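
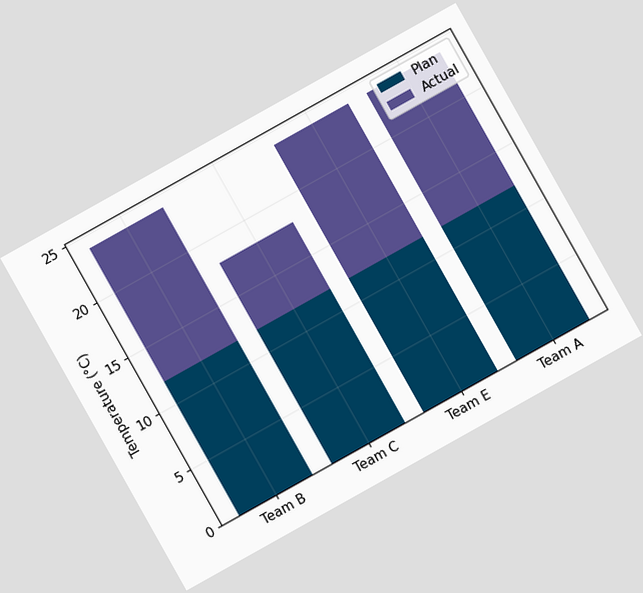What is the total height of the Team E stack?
24°C

The chart is tilted about 29° counter-clockwise. The Team E stack's top reaches 24°C on the y-axis.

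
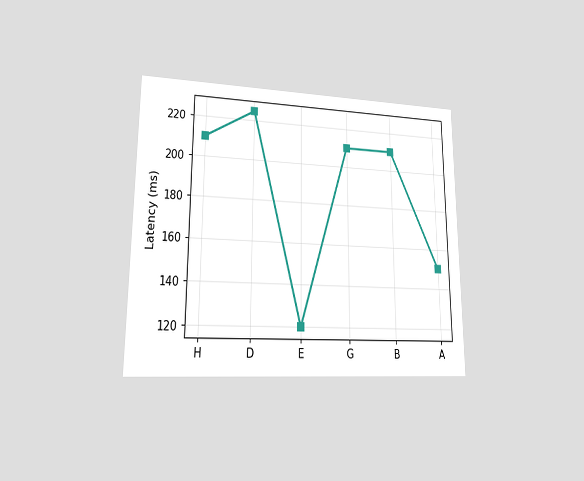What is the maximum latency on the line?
The chart is viewed at a slight angle. The highest point is at D, and reading across to the y-axis gives 225ms.

225ms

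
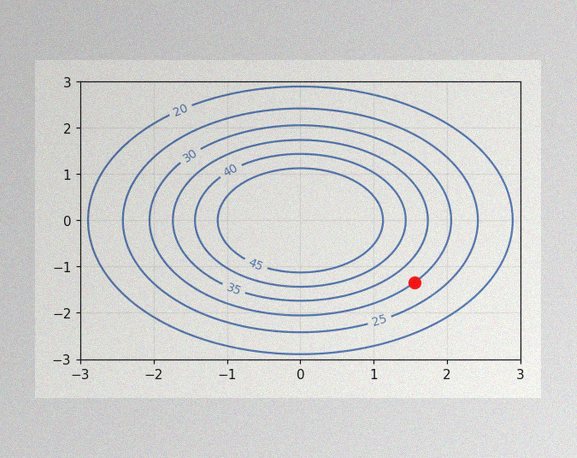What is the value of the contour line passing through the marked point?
30

The image has some photo noise and uneven lighting. The marked point sits on the contour labelled 30.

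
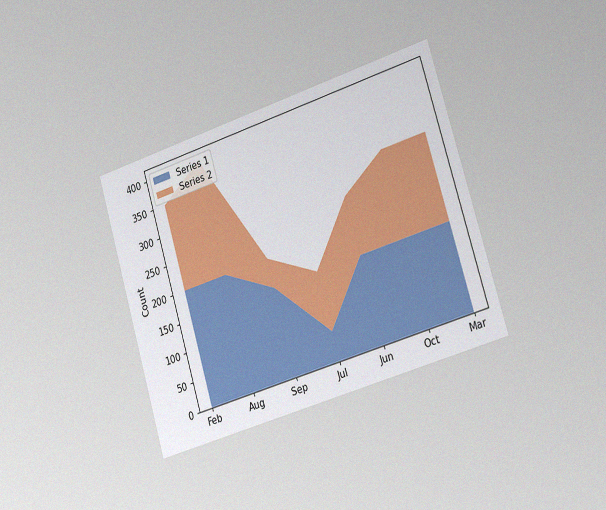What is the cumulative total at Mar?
300

The chart is tilted about 17° counter-clockwise and viewed slightly from the right, with some photo noise. The stacked total at Mar reaches 300.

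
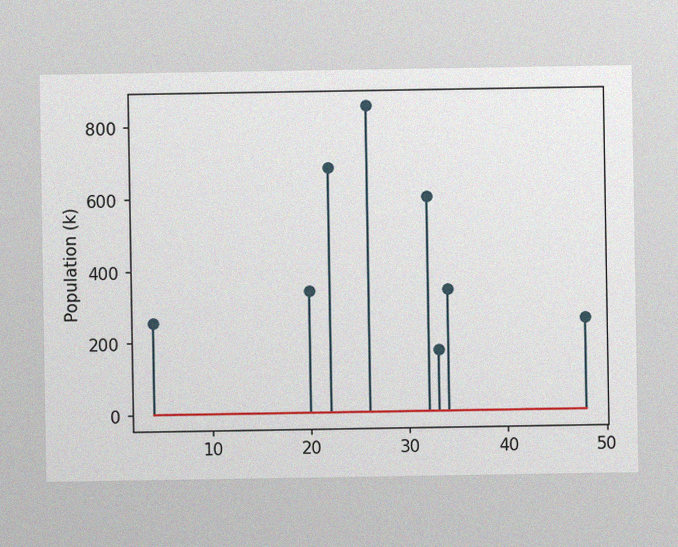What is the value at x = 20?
340k

The image has some photo noise and uneven lighting. The stem at x=20 reaches 340k.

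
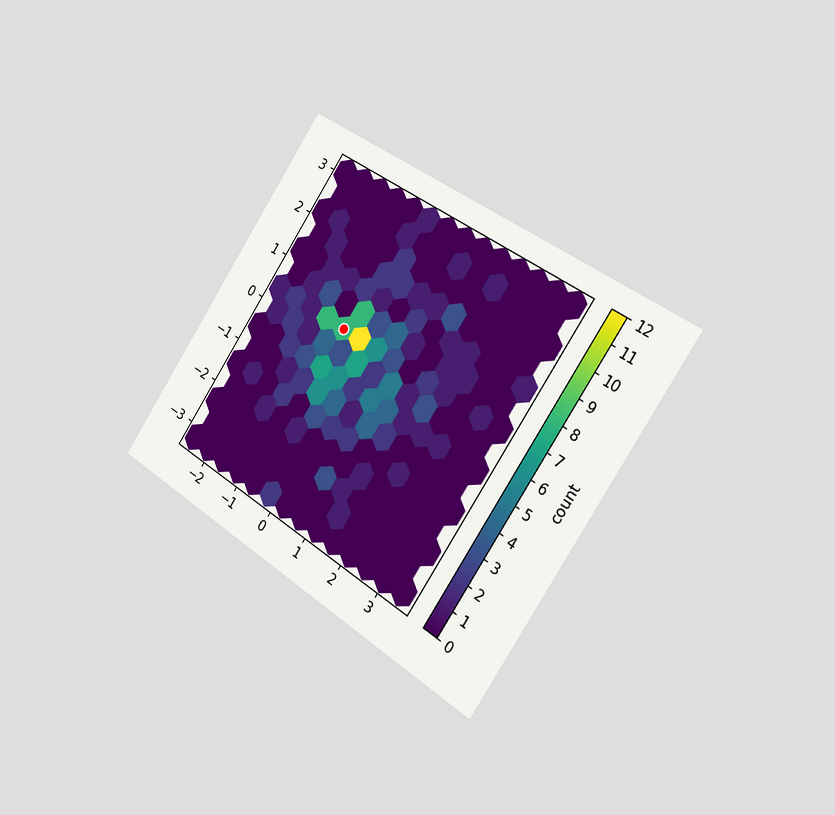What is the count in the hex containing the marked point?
The chart is tilted about 34° clockwise and viewed slightly from the right. The marked hex reads 8 on the colorbar.

8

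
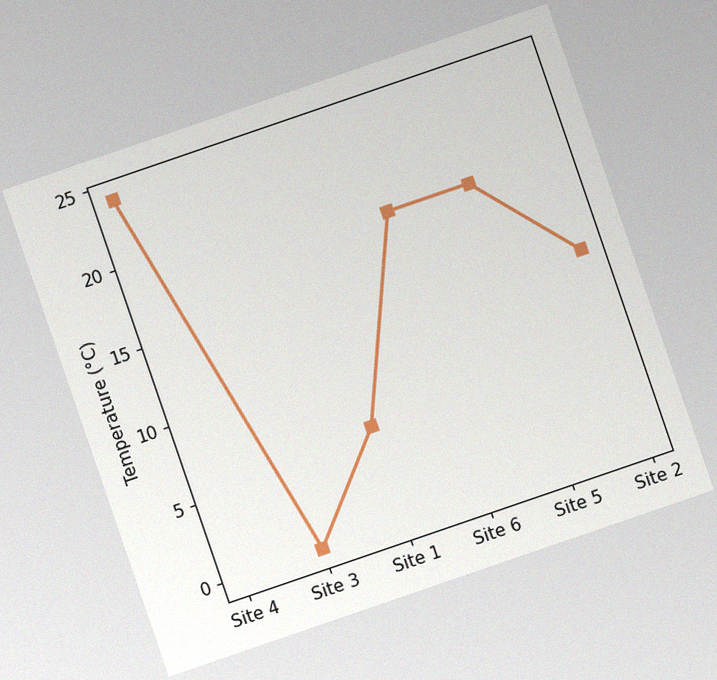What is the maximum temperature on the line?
24°C

The chart is tilted about 19° counter-clockwise, with some photo noise. The highest point is at Site 4, and reading across to the y-axis gives 24°C.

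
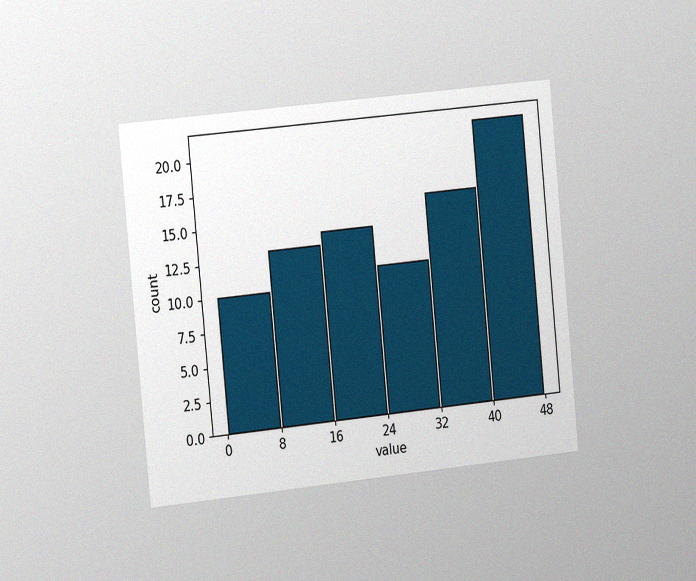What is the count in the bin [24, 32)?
11

The chart is tilted about 6° counter-clockwise and viewed slightly from the left, with some photo noise. The [24, 32) bin has height 11.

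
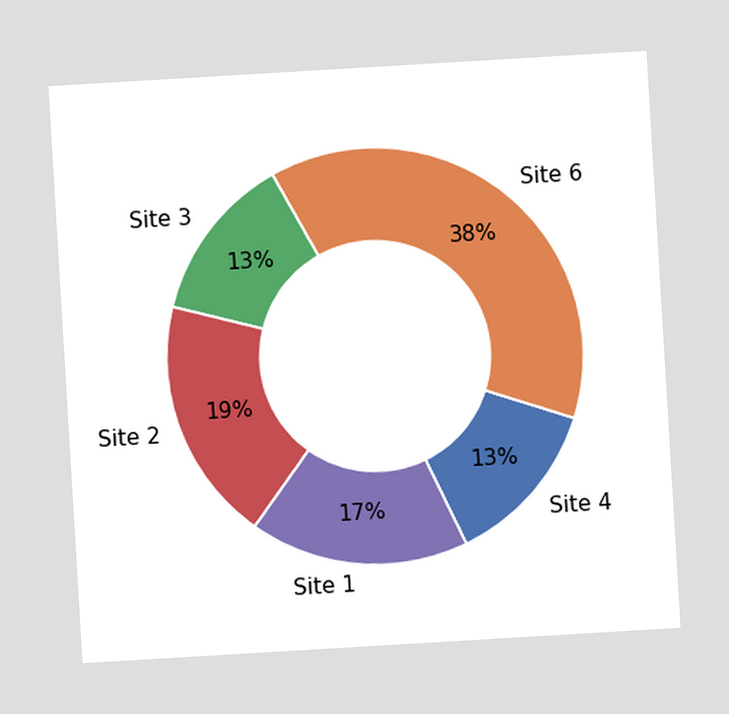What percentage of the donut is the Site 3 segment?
13%

The chart is tilted about 3° counter-clockwise. The Site 3 segment takes up 13% of the ring.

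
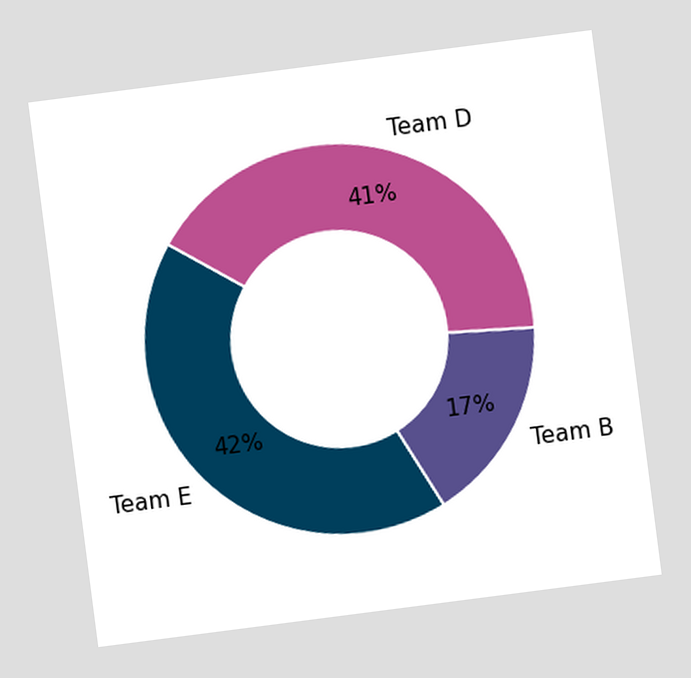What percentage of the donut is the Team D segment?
The chart is tilted about 7° counter-clockwise. The Team D segment takes up 41% of the ring.

41%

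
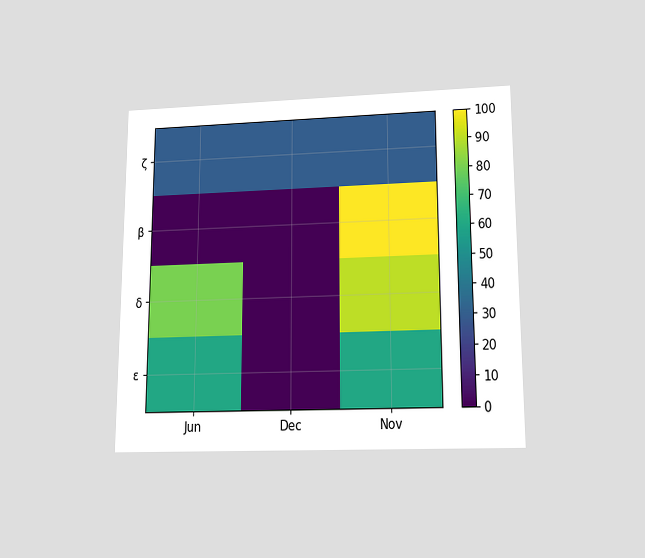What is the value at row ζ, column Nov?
The chart is viewed slightly from below. Matching cell (ζ, Nov) against the colorbar gives 30.

30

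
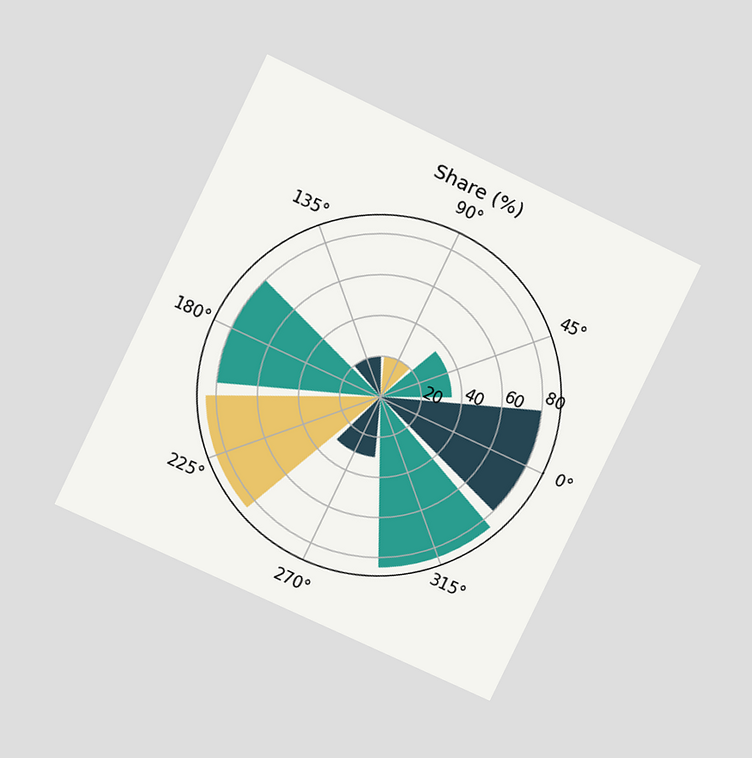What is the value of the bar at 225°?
The chart is tilted about 25° clockwise and viewed at a slight angle. The bar at 225° reaches 85% on the radial axis.

85%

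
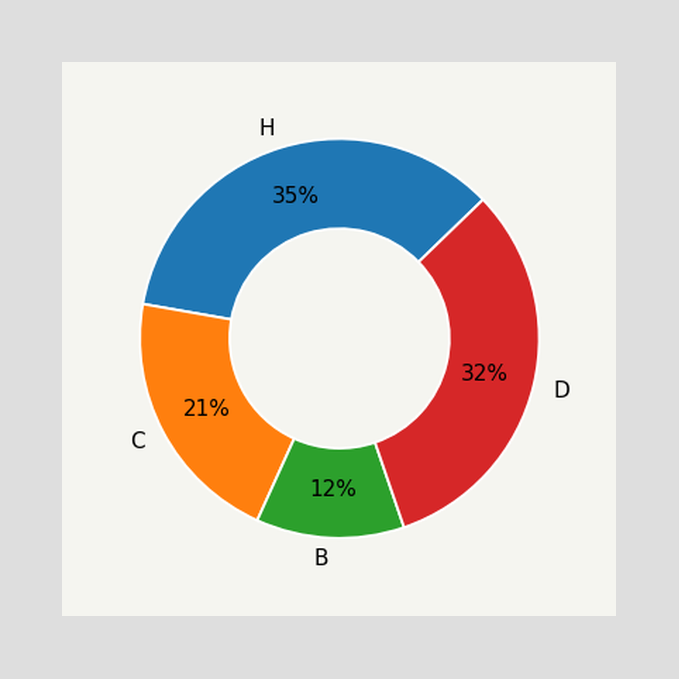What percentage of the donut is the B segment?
12%

The B segment takes up 12% of the ring.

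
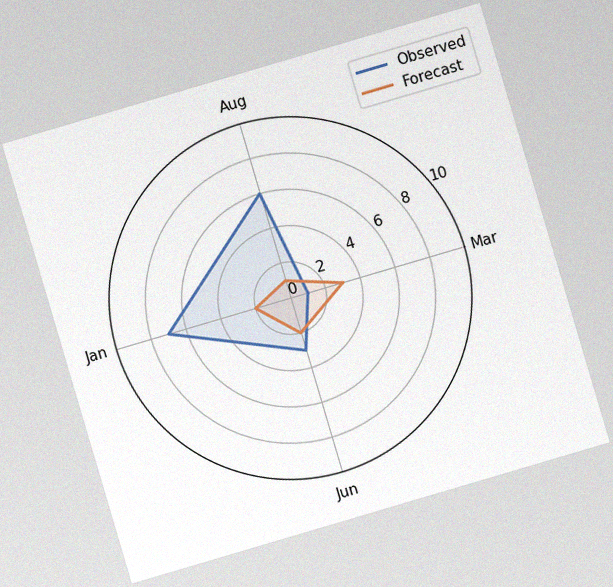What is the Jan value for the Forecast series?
The chart is tilted about 16° counter-clockwise, with some photo noise. On the Jan axis, Forecast reaches 2.

2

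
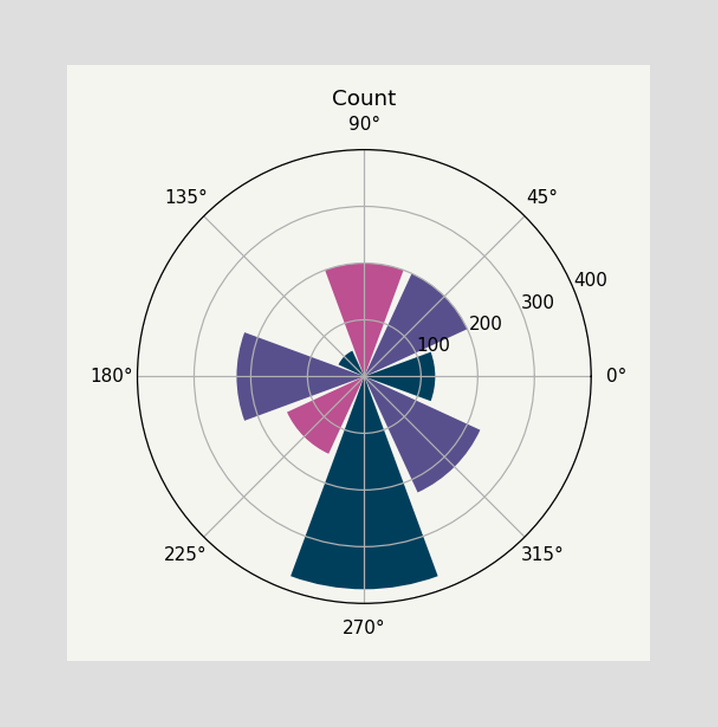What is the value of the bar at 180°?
225

The bar at 180° reaches 225 on the radial axis.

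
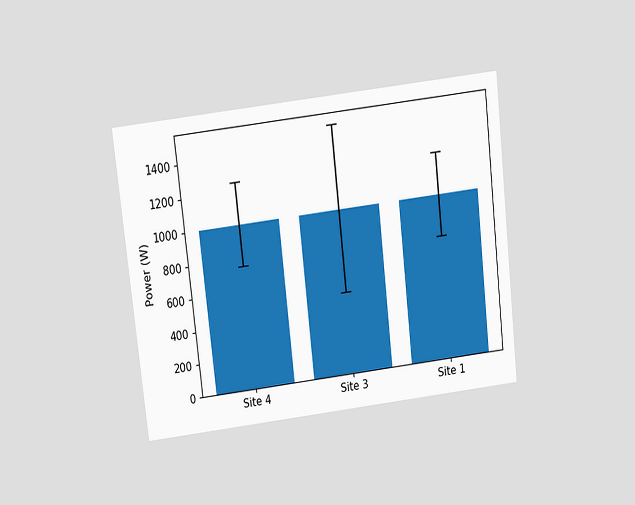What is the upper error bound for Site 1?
1250W

The chart is tilted about 7° counter-clockwise and viewed slightly from above. The Site 1 bar's upper whisker reaches 1250W.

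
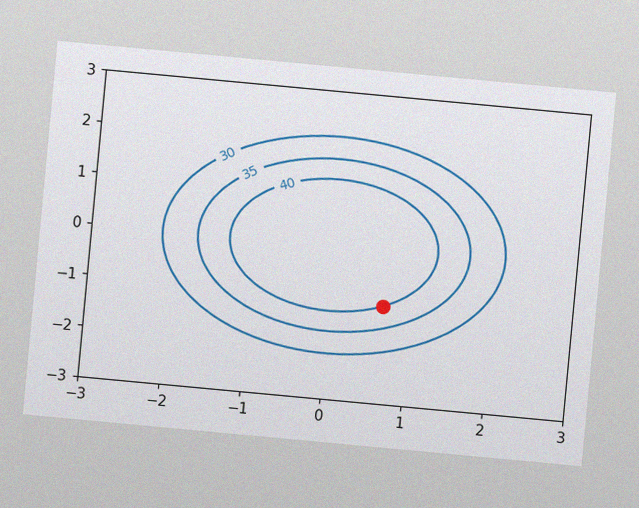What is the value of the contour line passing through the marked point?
40

The chart is tilted about 5° clockwise, with some photo noise. The marked point sits on the contour labelled 40.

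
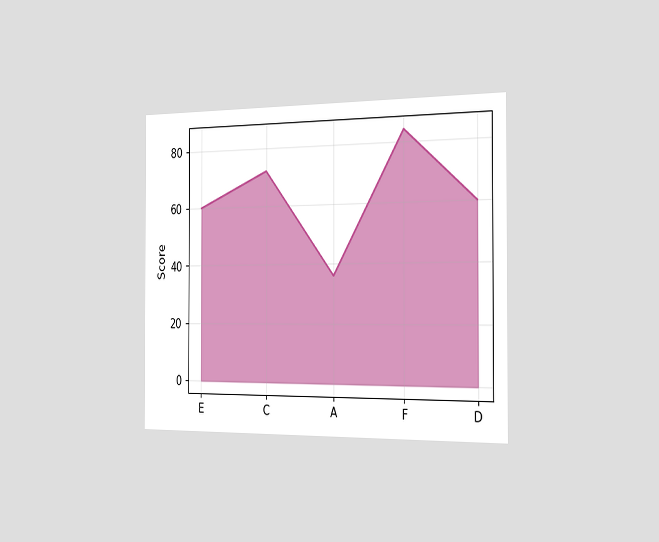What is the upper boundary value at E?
60

The chart is viewed slightly from the right. At E the upper boundary is at 60.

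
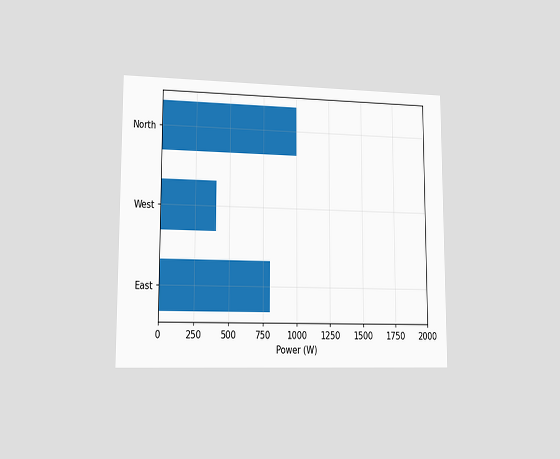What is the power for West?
400W

The chart is viewed slightly from the left. Reading along the chart's x-axis, the West bar reaches 400W.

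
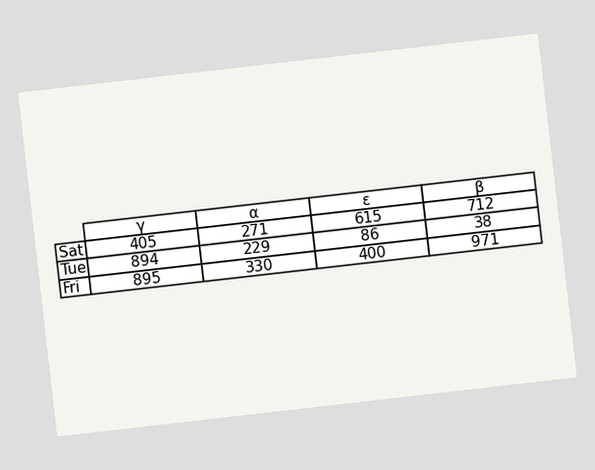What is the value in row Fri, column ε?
The chart is tilted about 7° counter-clockwise. The (Fri, ε) cell reads 400.

400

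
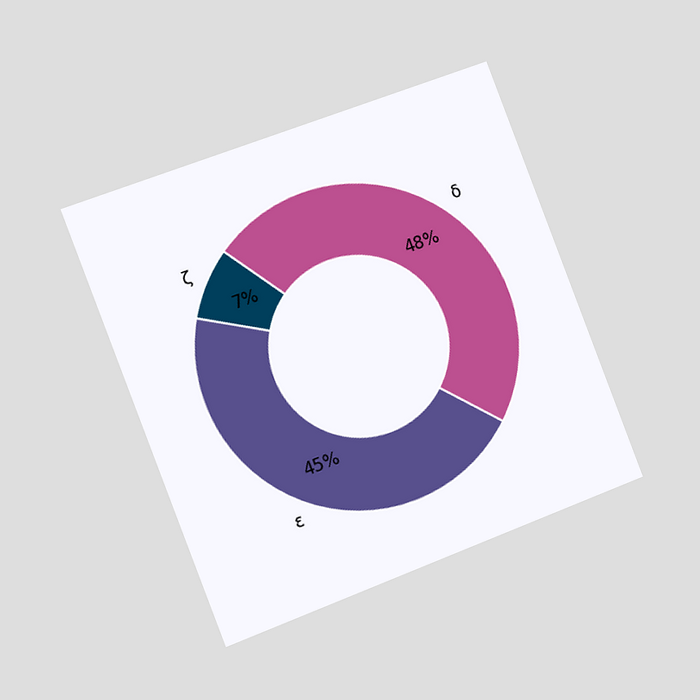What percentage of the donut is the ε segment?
45%

The chart is tilted about 21° counter-clockwise and viewed slightly from the left. The ε segment takes up 45% of the ring.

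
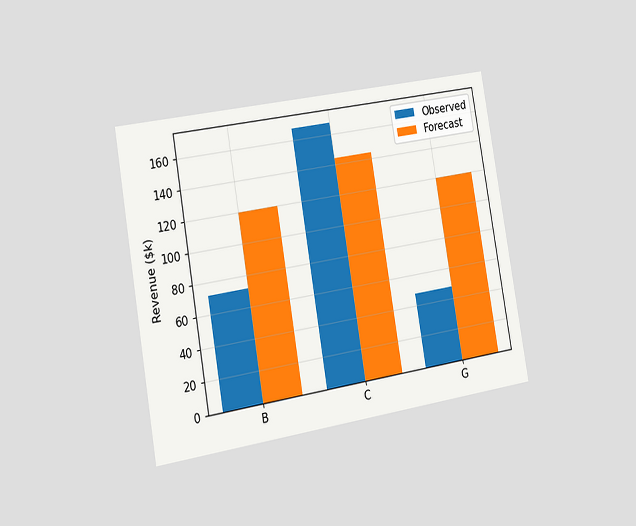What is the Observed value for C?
The chart is tilted about 10° counter-clockwise and viewed slightly from the left. The Observed bar at C reaches $168k on the y-axis.

$168k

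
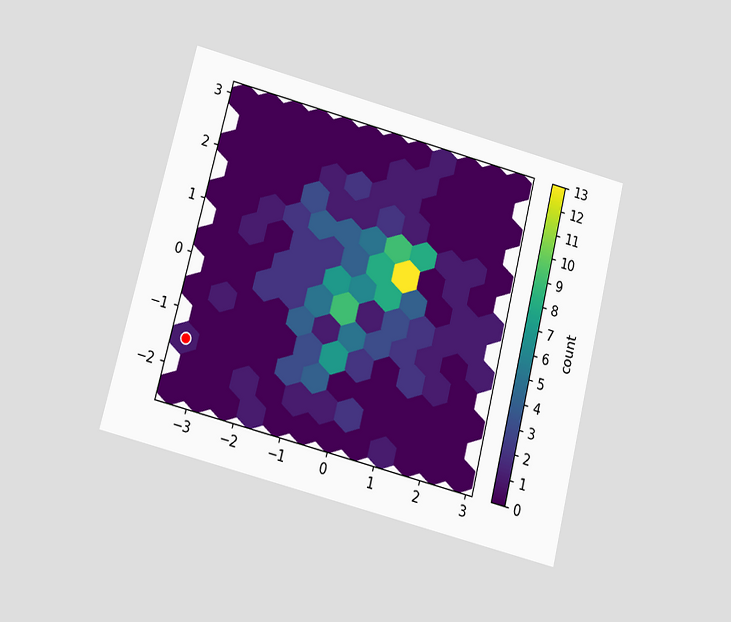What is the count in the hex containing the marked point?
1

The chart is tilted about 14° clockwise and viewed slightly from below. The marked hex reads 1 on the colorbar.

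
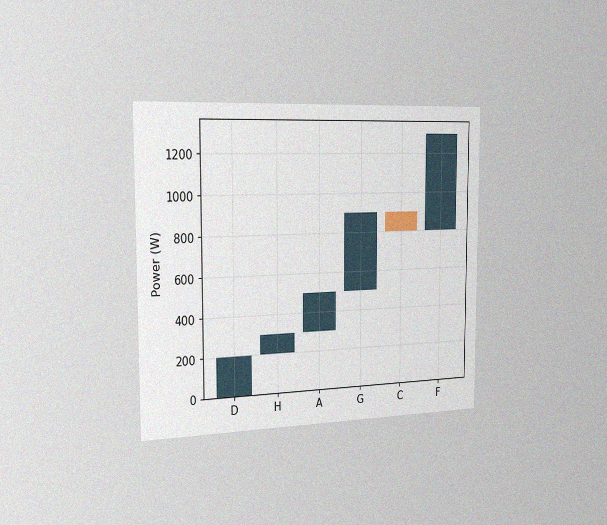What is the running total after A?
The chart is viewed slightly from the left, with some photo noise. After A the running total reaches 500W.

500W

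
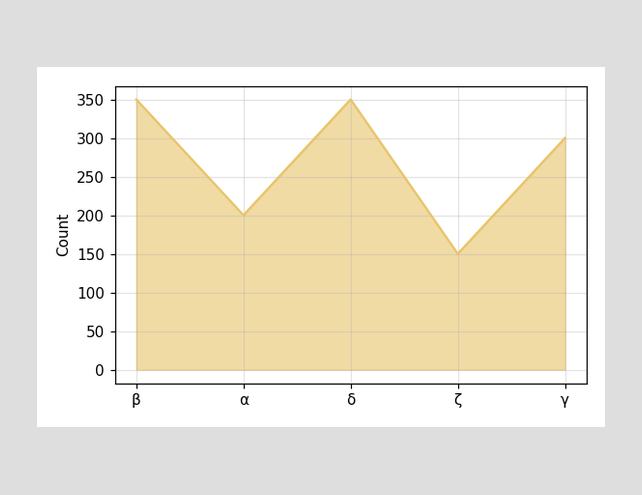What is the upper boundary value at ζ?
At ζ the upper boundary is at 150.

150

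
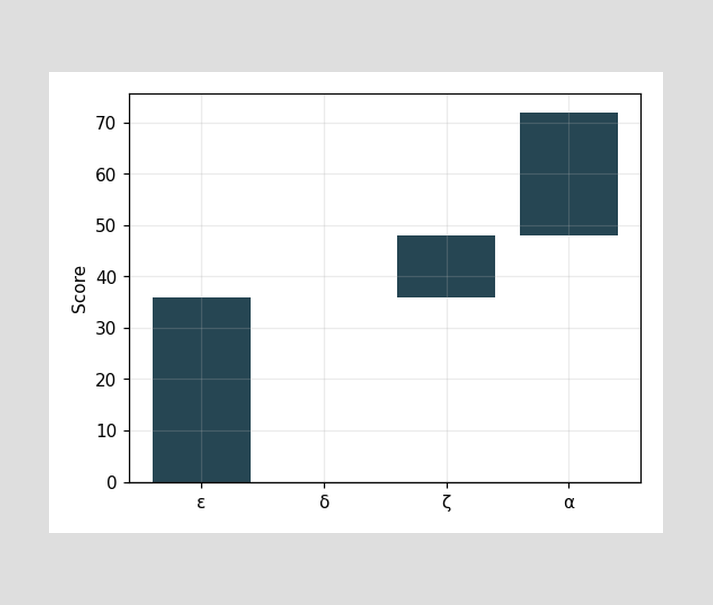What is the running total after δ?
After δ the running total reaches 36.

36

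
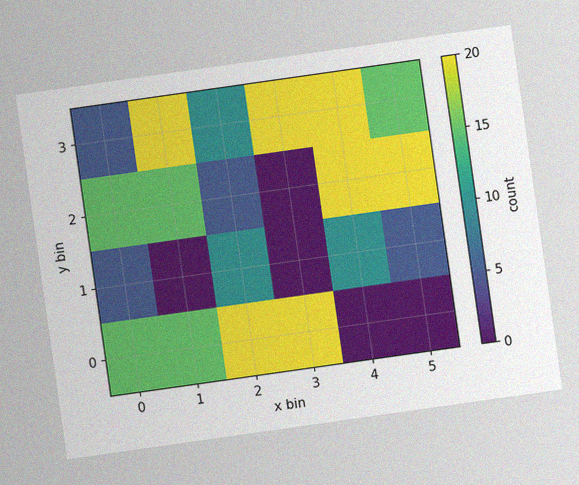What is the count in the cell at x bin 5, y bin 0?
0

The chart is tilted about 8° counter-clockwise, with some photo noise. Matching the cell (5, 0) against the colorbar gives 0.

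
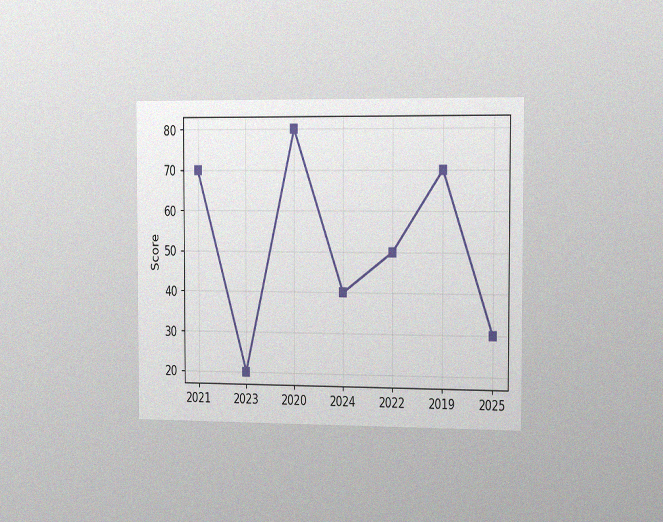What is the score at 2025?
The chart is viewed slightly from the right, with some photo noise. At 2025, the line is at 30.

30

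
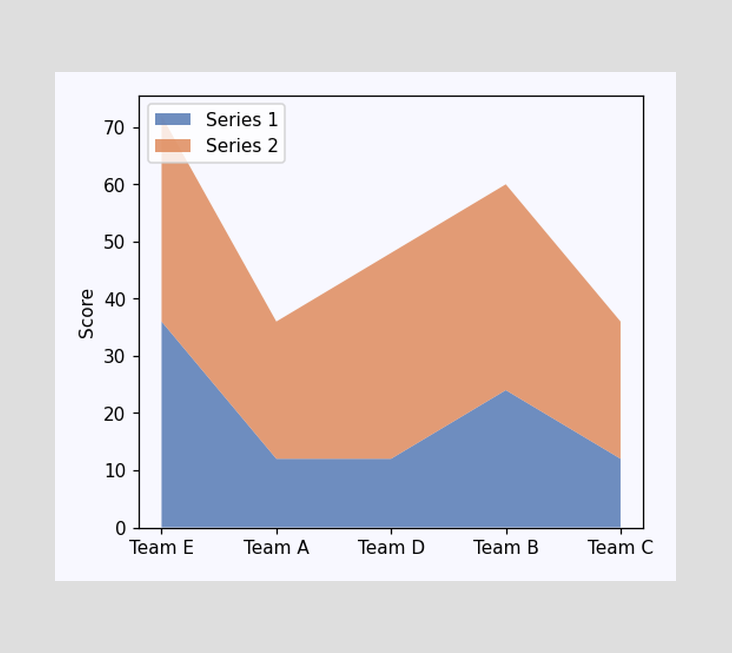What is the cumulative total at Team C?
The stacked total at Team C reaches 36.

36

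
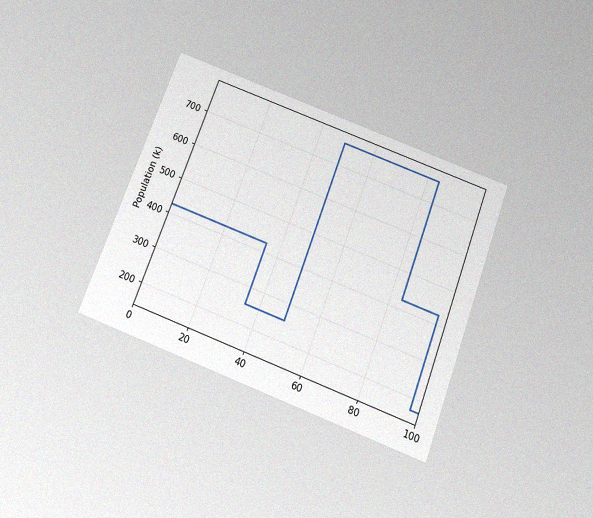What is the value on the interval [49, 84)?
The chart is tilted about 21° clockwise and viewed slightly from below, with some photo noise. On [49, 84) the step sits at 765k.

765k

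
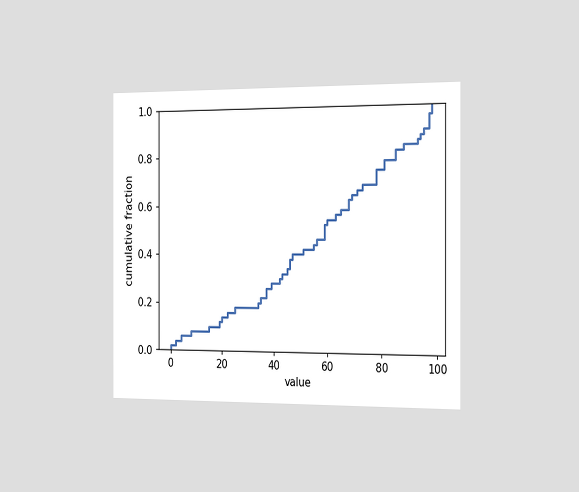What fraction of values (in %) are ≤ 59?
The chart is viewed slightly from the right. At x=59 the ECDF step is at 52%.

52%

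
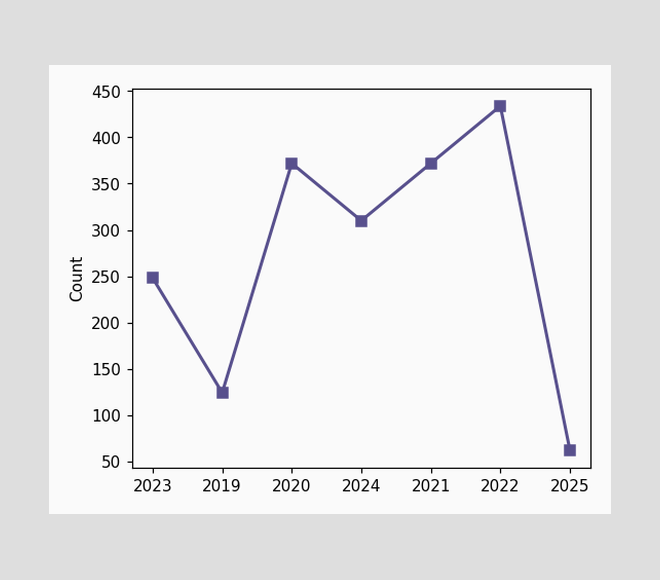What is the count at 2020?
372

At 2020, the line is at 372.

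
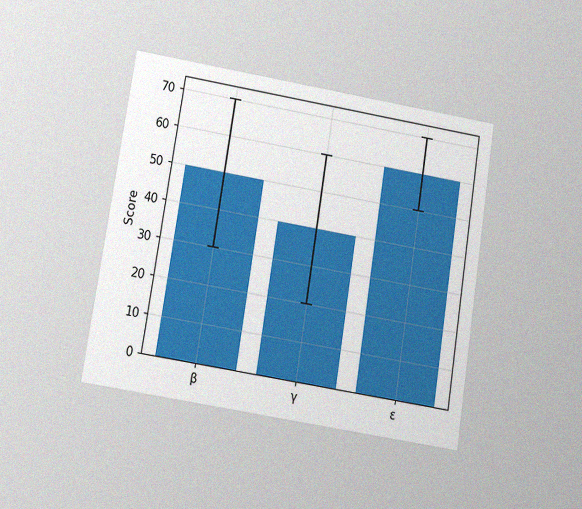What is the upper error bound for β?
70

The chart is tilted about 9° clockwise and viewed at a slight angle, with some photo noise. The β bar's upper whisker reaches 70.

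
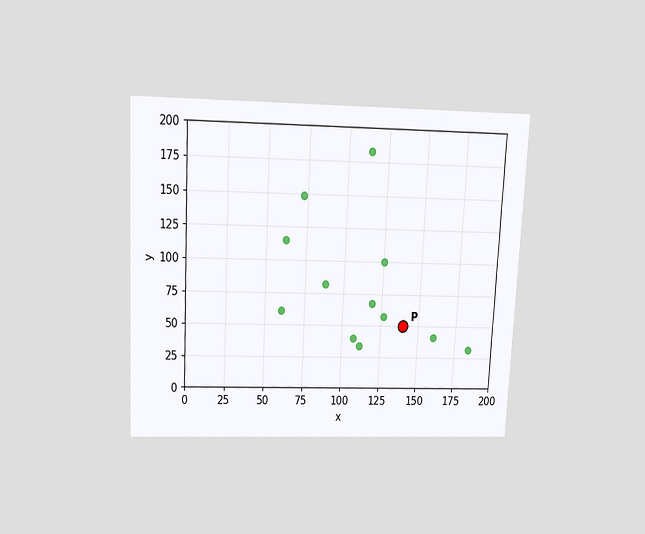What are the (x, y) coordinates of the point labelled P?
(140, 50)

The chart is tilted about 3° clockwise and viewed slightly from above. Following the gridlines from P to each axis, P sits at (140, 50).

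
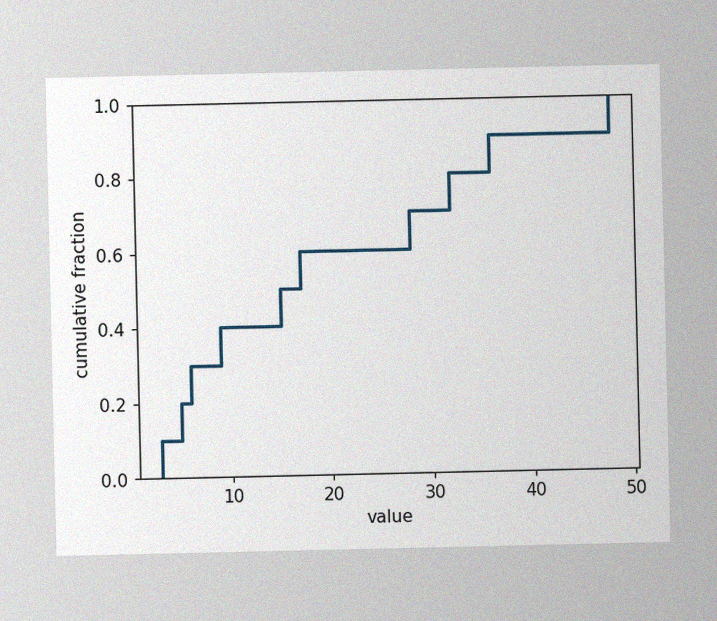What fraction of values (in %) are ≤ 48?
100%

The image has some photo noise and uneven lighting. At x=48 the ECDF step is at 100%.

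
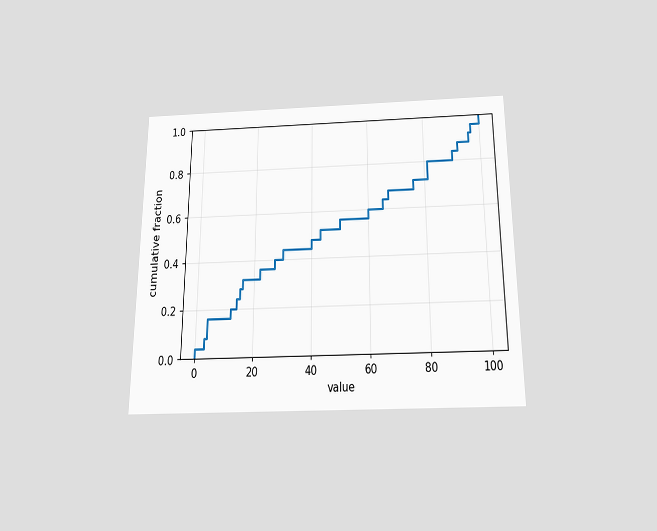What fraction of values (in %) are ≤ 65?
64%

The chart is viewed slightly from below. At x=65 the ECDF step is at 64%.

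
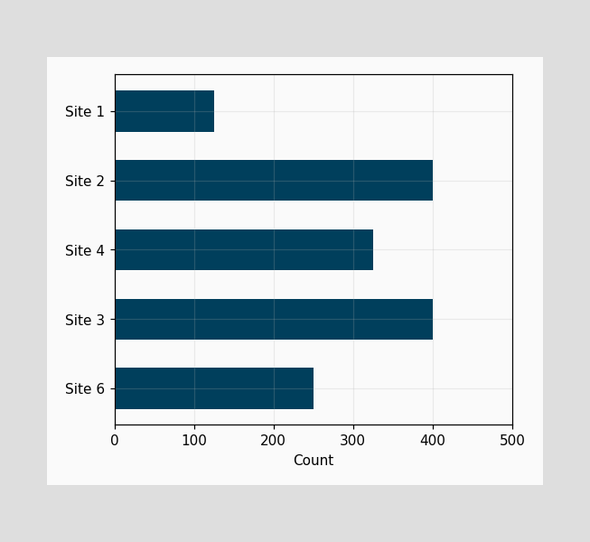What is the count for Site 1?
125

Reading along the chart's x-axis, the Site 1 bar reaches 125.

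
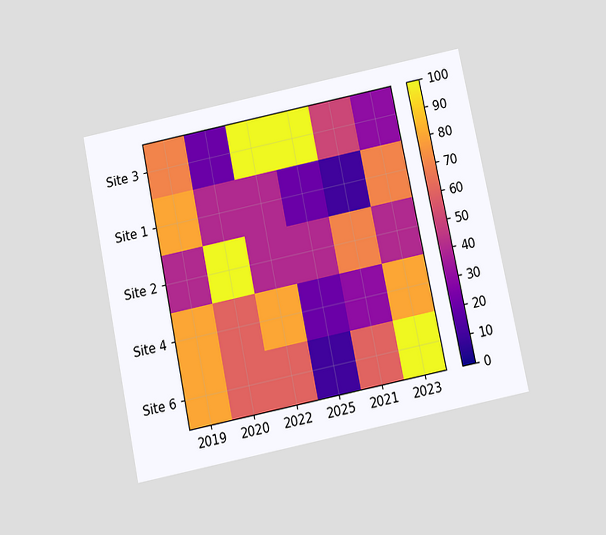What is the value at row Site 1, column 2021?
The chart is tilted about 12° counter-clockwise and viewed slightly from below. Matching cell (Site 1, 2021) against the colorbar gives 10.

10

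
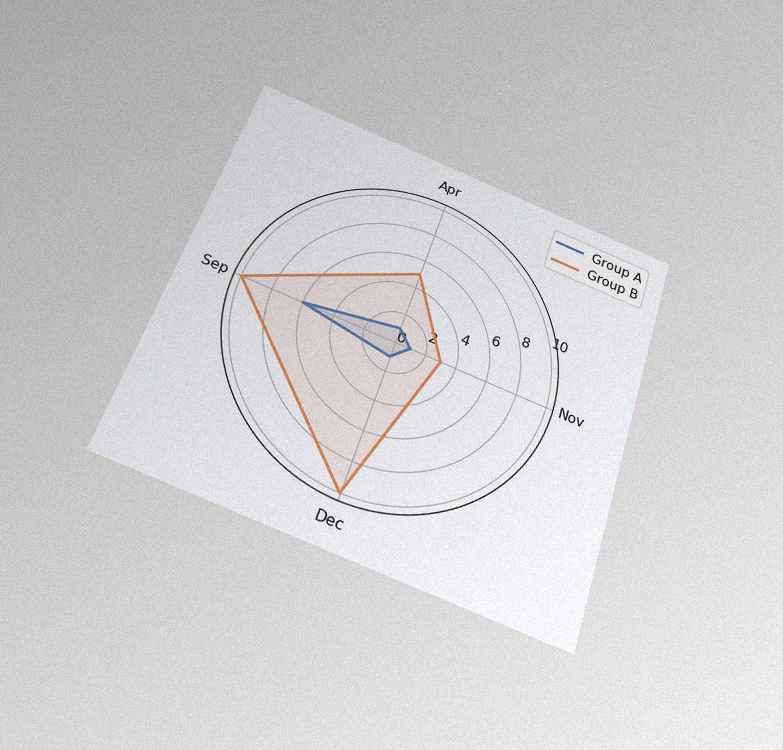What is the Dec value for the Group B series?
10

The chart is tilted about 18° clockwise and viewed slightly from below, with some photo noise. On the Dec axis, Group B reaches 10.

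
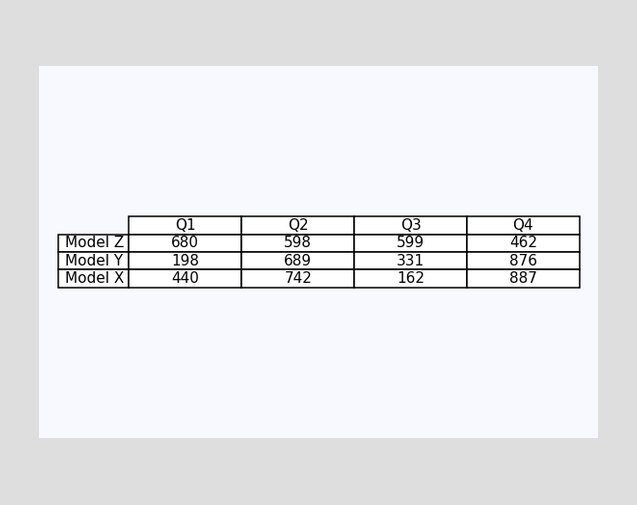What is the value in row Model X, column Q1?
The (Model X, Q1) cell reads 440.

440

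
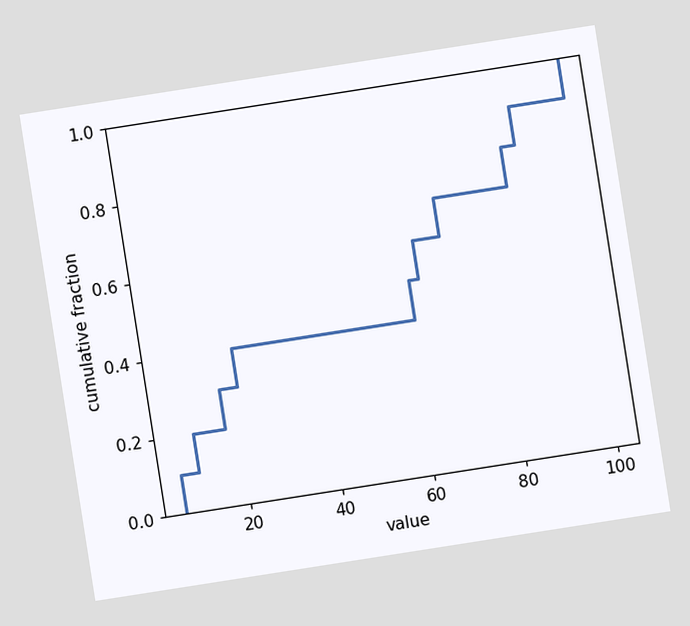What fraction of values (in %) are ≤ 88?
90%

The chart is tilted about 9° counter-clockwise. At x=88 the ECDF step is at 90%.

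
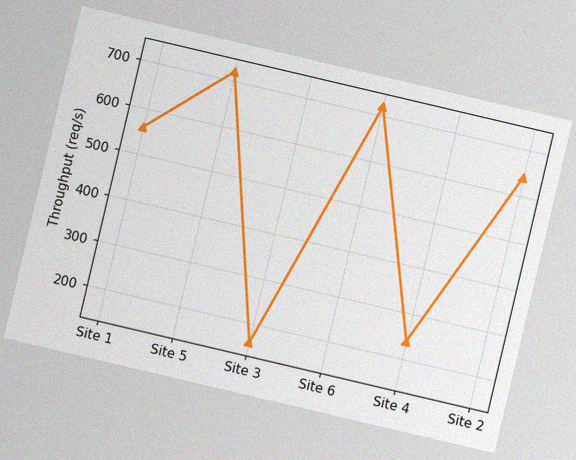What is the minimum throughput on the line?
The chart is tilted about 13° clockwise, with some photo noise. The lowest point is at Site 3, and reading across to the y-axis gives 160req/s.

160req/s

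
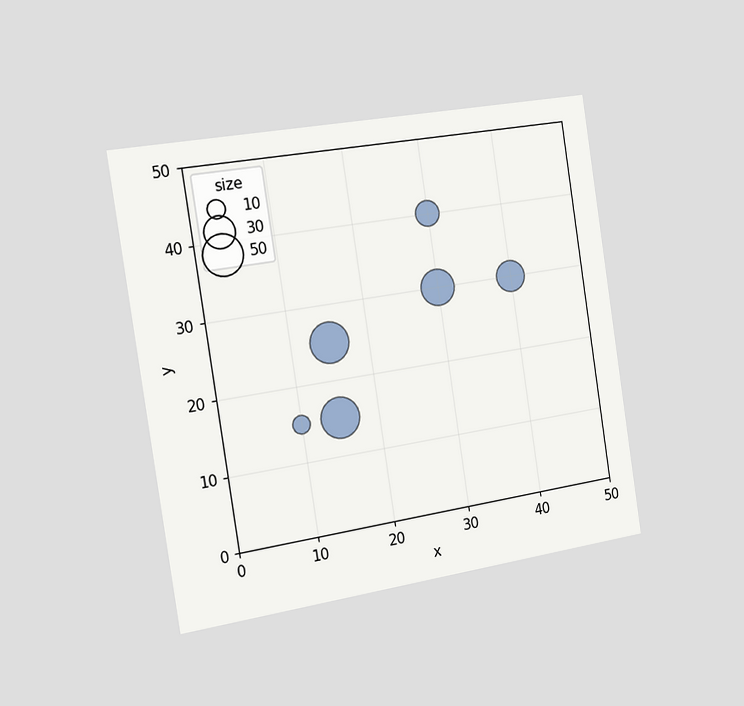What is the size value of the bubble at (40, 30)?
30

The chart is tilted about 9° counter-clockwise and viewed slightly from the left. Matching the bubble at (40, 30) against the size legend gives 30.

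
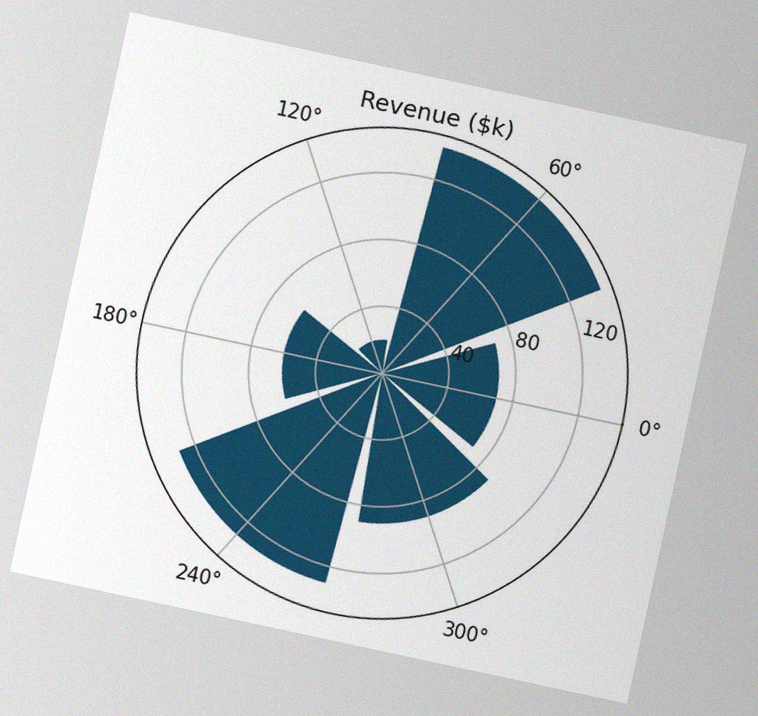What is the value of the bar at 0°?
The chart is tilted about 12° clockwise, with some photo noise. The bar at 0° reaches $70k on the radial axis.

$70k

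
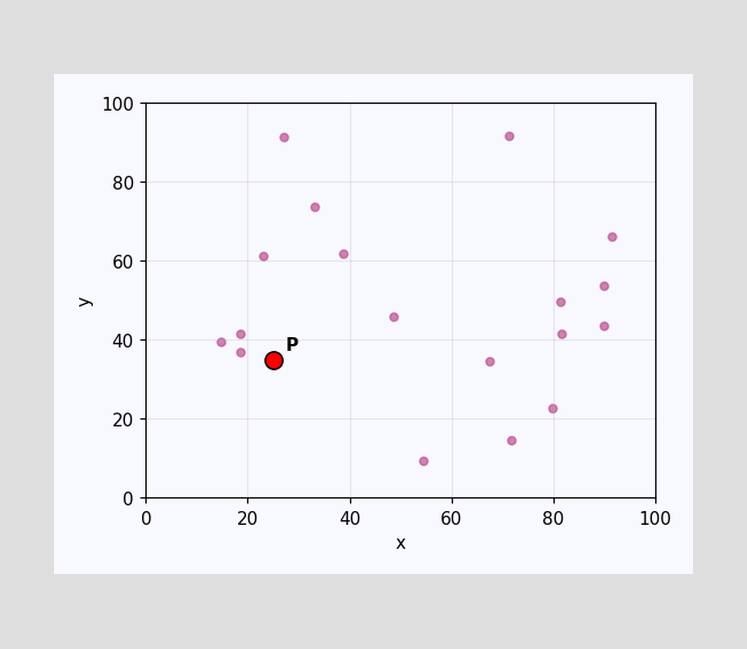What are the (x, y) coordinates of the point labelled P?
Following the gridlines from P to each axis, P sits at (25, 35).

(25, 35)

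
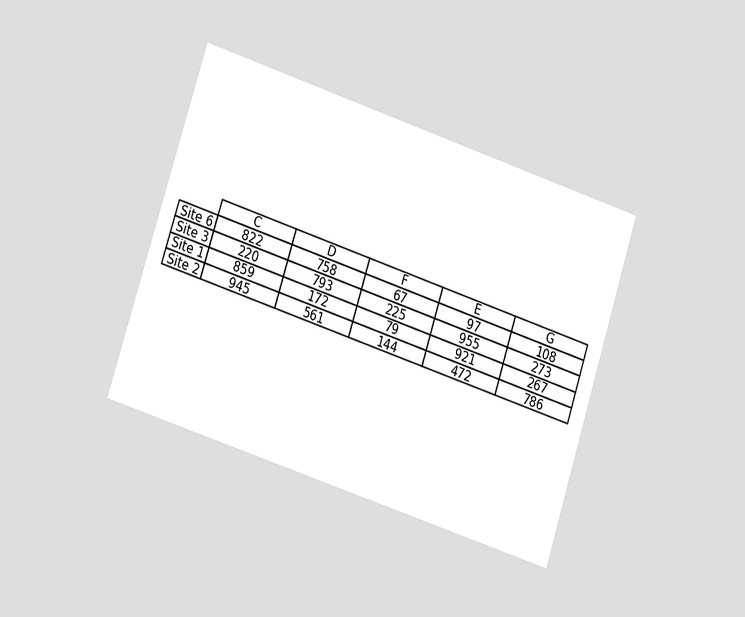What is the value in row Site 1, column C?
The chart is tilted about 18° clockwise and viewed at a slight angle. The (Site 1, C) cell reads 859.

859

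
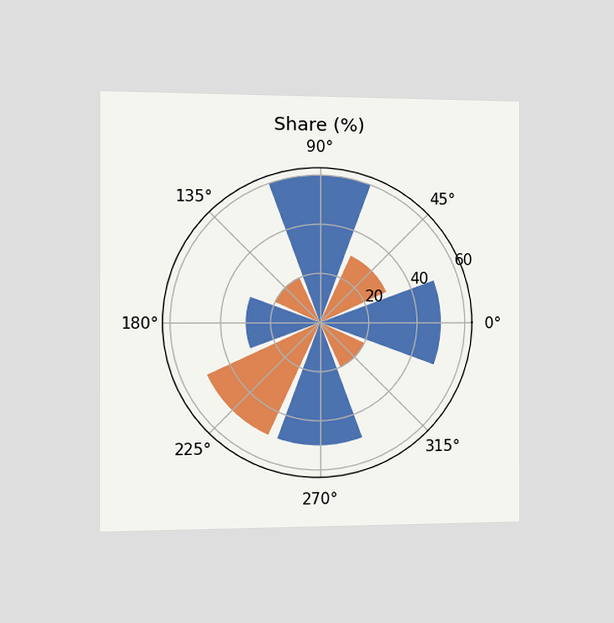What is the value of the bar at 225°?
The chart is viewed slightly from the left. The bar at 225° reaches 50% on the radial axis.

50%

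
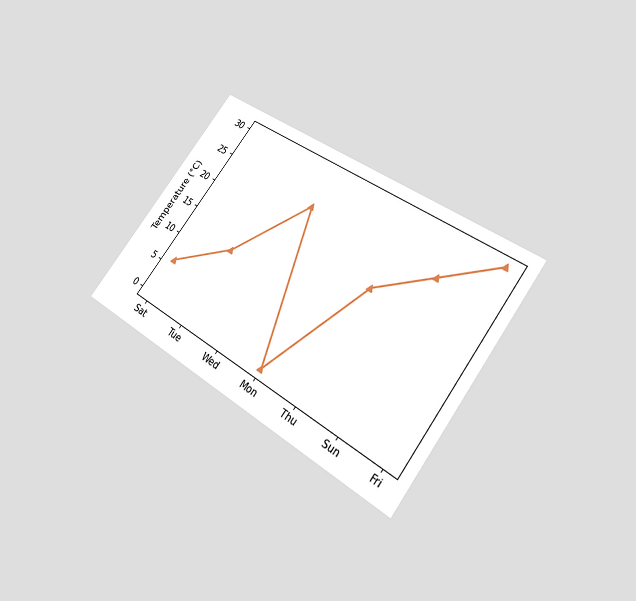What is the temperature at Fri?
The chart is tilted about 36° clockwise and viewed slightly from below. At Fri, the line is at 30°C.

30°C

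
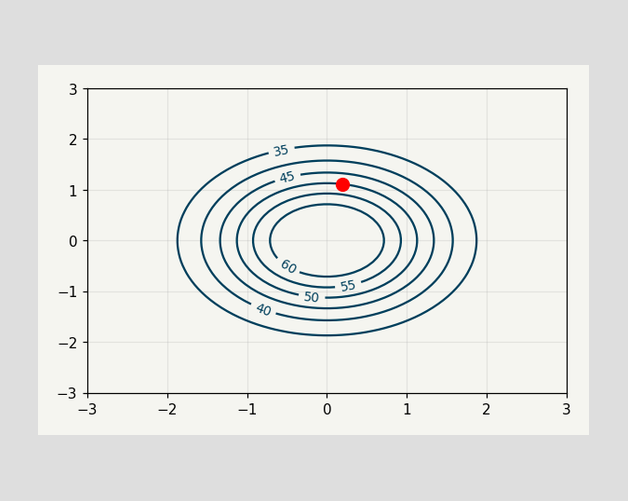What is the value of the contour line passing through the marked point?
50

The marked point sits on the contour labelled 50.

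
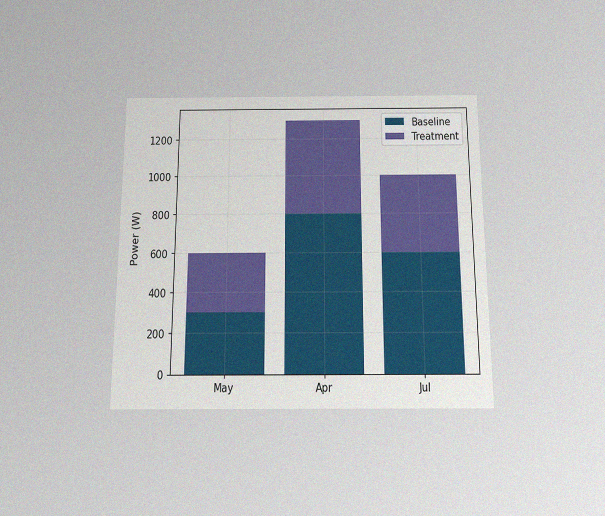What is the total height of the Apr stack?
1300W

The chart is viewed slightly from below, with some photo noise. The Apr stack's top reaches 1300W on the y-axis.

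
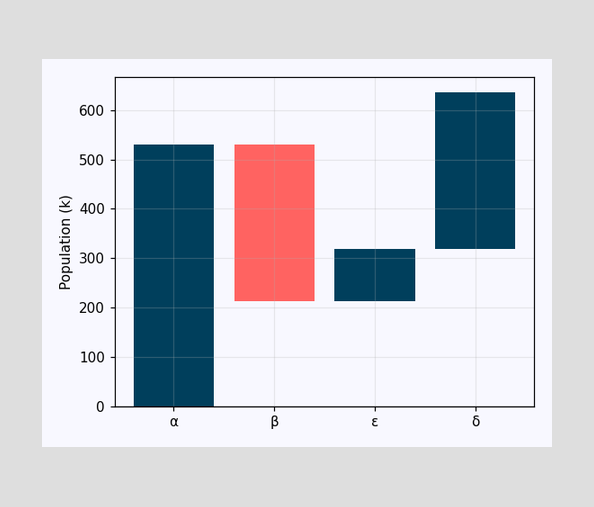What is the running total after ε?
After ε the running total reaches 318k.

318k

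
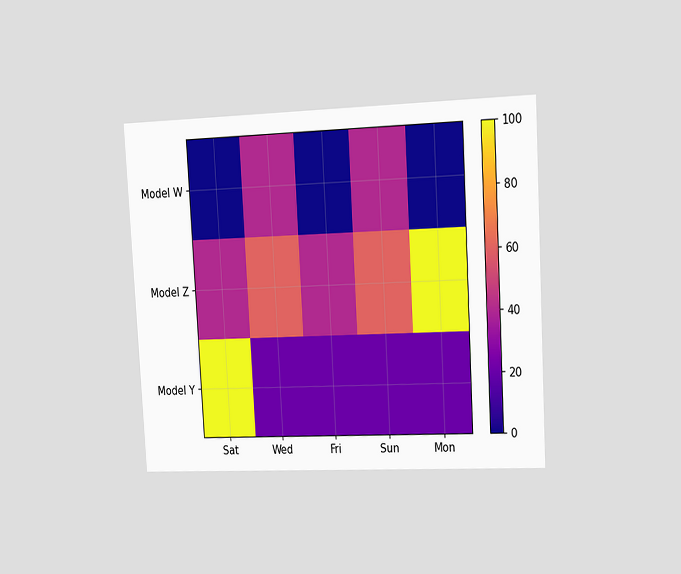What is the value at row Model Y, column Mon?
20

The chart is tilted about 3° counter-clockwise and viewed slightly from the right. Matching cell (Model Y, Mon) against the colorbar gives 20.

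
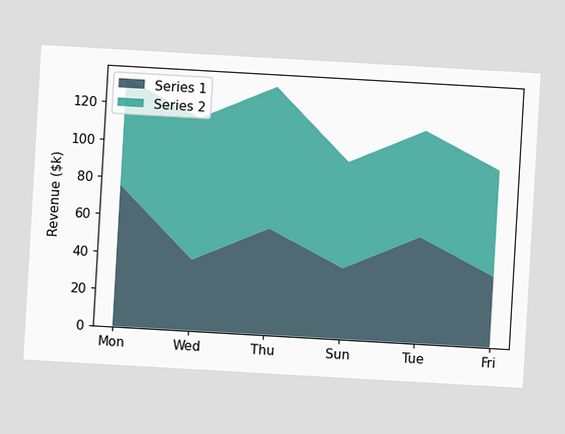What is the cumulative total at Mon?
The chart is tilted about 3° clockwise. The stacked total at Mon reaches $133k.

$133k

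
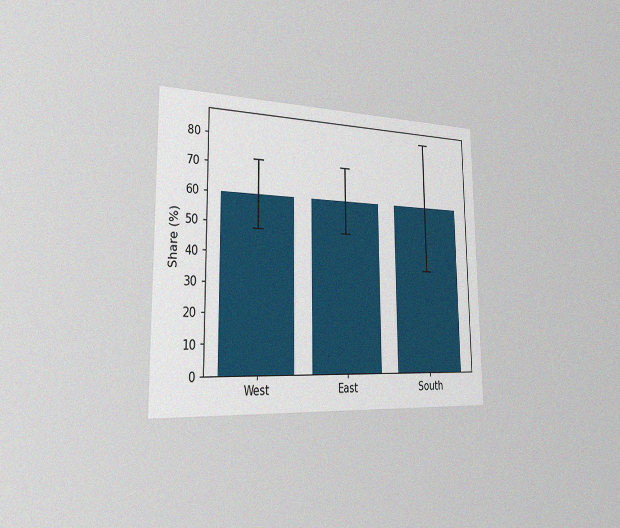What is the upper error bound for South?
84%

The chart is viewed slightly from the left, with some photo noise. The South bar's upper whisker reaches 84%.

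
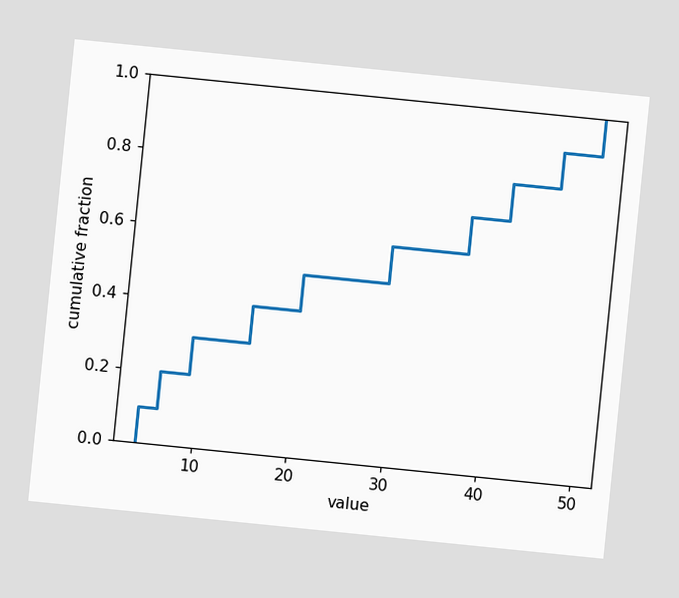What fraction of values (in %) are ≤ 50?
The chart is tilted about 6° clockwise. At x=50 the ECDF step is at 100%.

100%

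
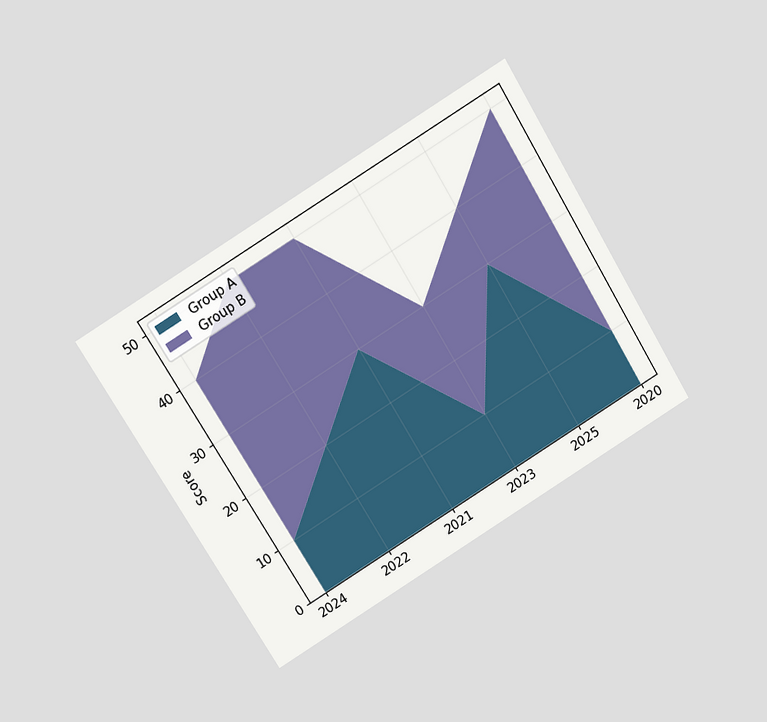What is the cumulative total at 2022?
The chart is tilted about 31° counter-clockwise and viewed slightly from above. The stacked total at 2022 reaches 50.

50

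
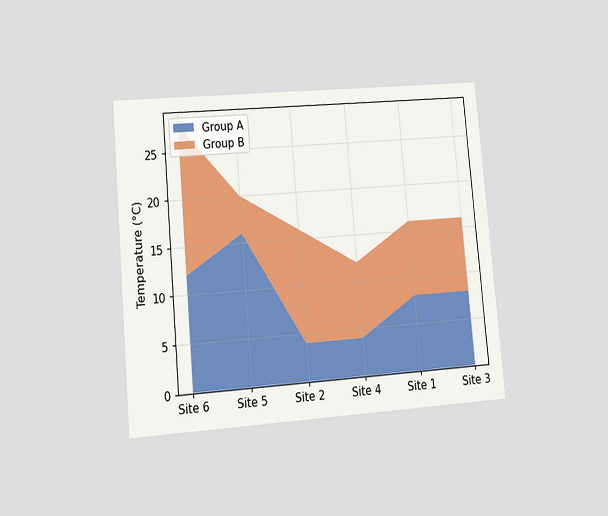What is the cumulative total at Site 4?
12°C

The chart is tilted about 5° counter-clockwise and viewed at a slight angle. The stacked total at Site 4 reaches 12°C.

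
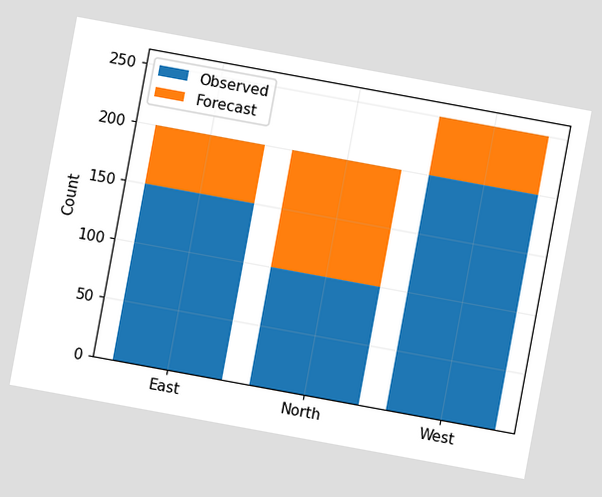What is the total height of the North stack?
The chart is tilted about 10° clockwise. The North stack's top reaches 200 on the y-axis.

200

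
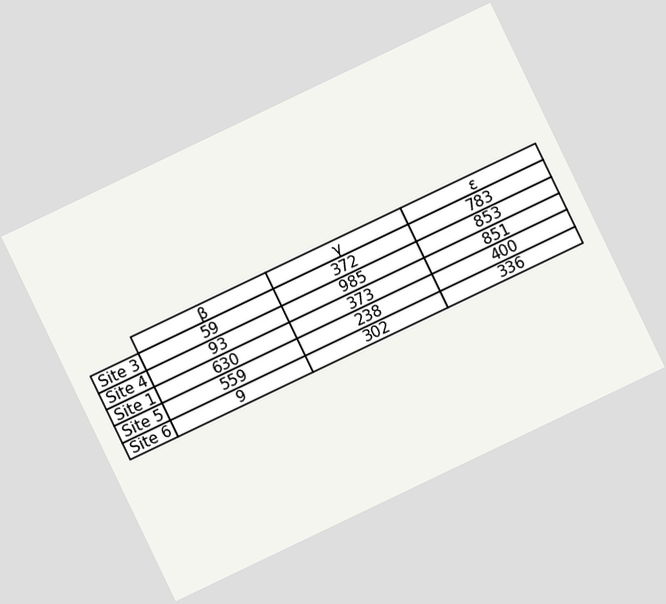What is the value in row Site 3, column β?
59

The chart is tilted about 26° counter-clockwise. The (Site 3, β) cell reads 59.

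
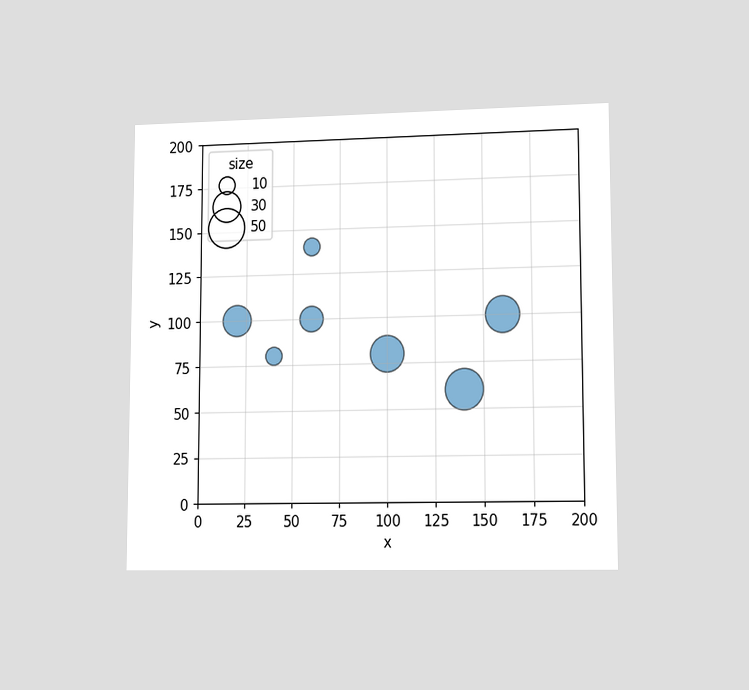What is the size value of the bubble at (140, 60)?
50

The chart is viewed at a slight angle. Matching the bubble at (140, 60) against the size legend gives 50.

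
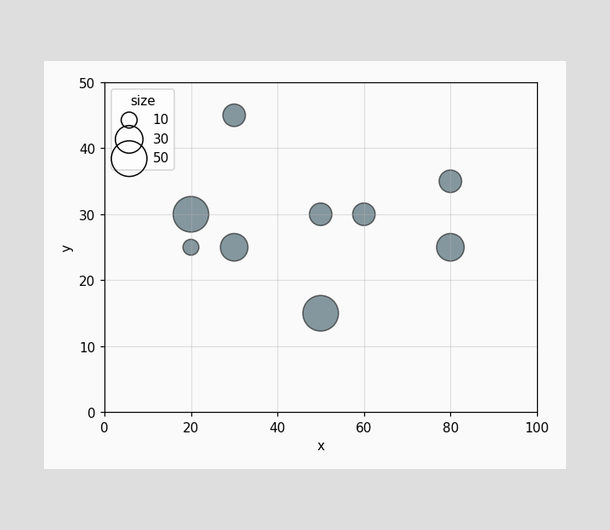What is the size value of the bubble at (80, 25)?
30

Matching the bubble at (80, 25) against the size legend gives 30.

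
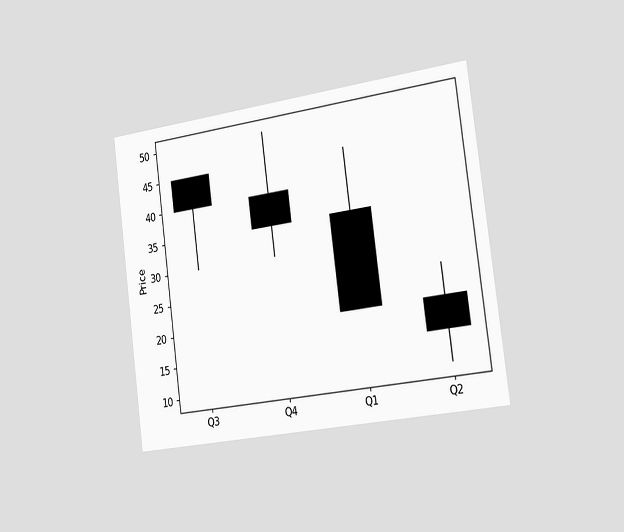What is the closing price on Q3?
40

The chart is tilted about 7° counter-clockwise and viewed slightly from the right. The Q3 candle closes at 40.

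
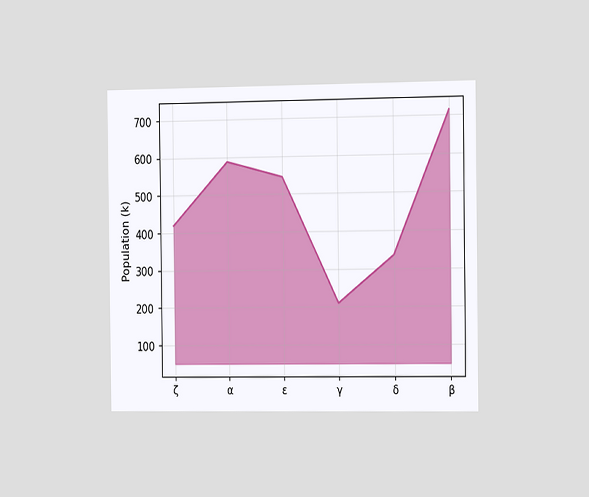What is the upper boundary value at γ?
The chart is viewed slightly from the right. At γ the upper boundary is at 210k.

210k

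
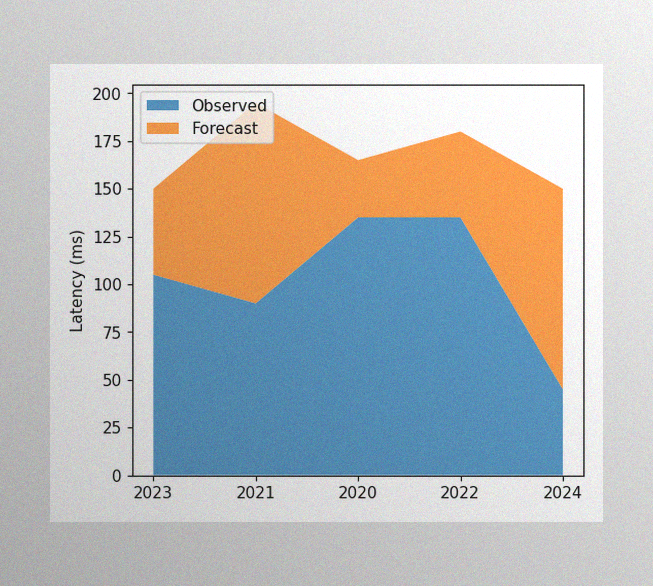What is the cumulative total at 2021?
195ms

The image has some photo noise and uneven lighting. The stacked total at 2021 reaches 195ms.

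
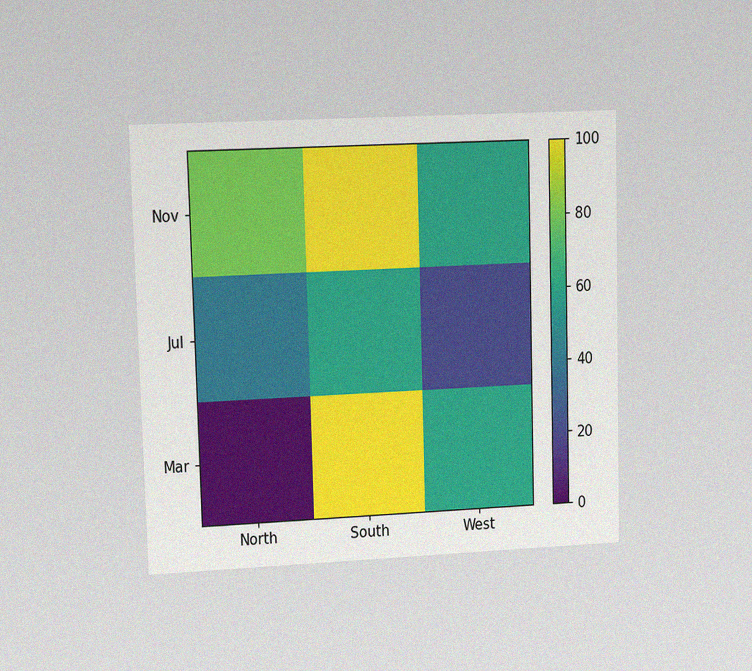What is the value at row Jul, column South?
The chart is viewed at a slight angle, with some photo noise. Matching cell (Jul, South) against the colorbar gives 60.

60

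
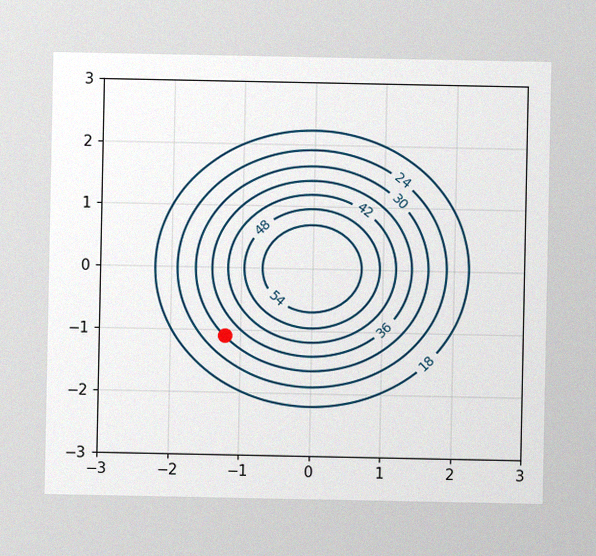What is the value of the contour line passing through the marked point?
The image has some photo noise and uneven lighting. The marked point sits on the contour labelled 30.

30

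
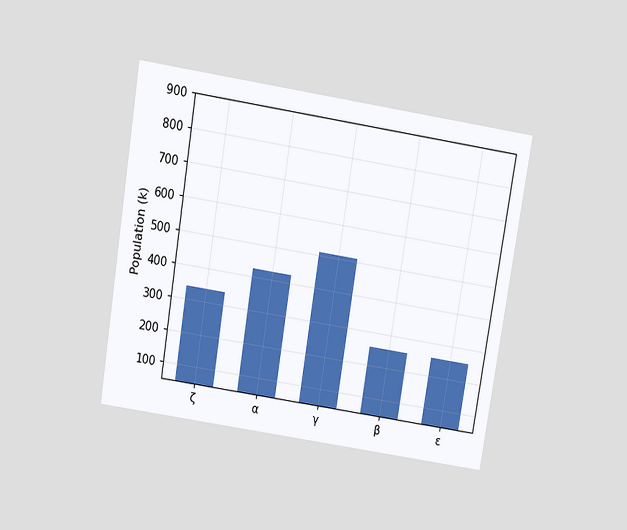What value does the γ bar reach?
The chart is tilted about 9° clockwise and viewed slightly from above. Reading along the chart's y-axis, the γ bar reaches 510k.

510k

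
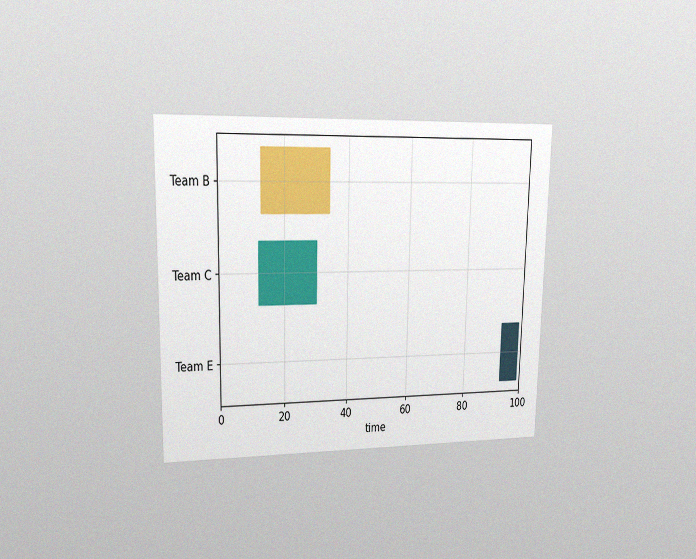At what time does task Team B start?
The chart is viewed at a slight angle, with some photo noise. The Team B bar begins at t=13.

13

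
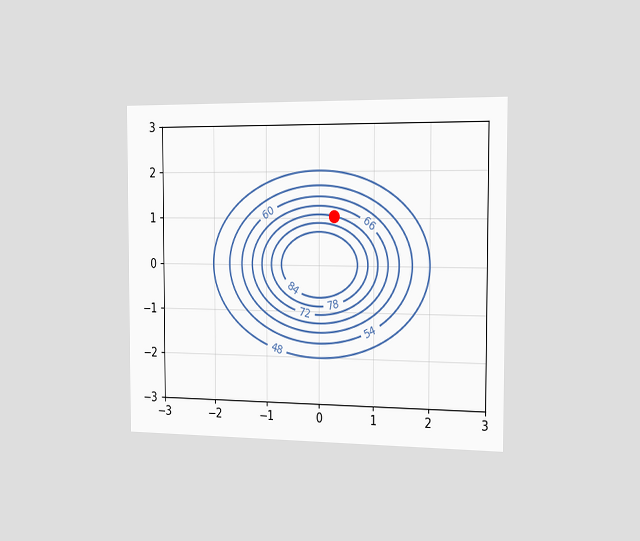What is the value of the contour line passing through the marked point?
72

The chart is viewed slightly from the right. The marked point sits on the contour labelled 72.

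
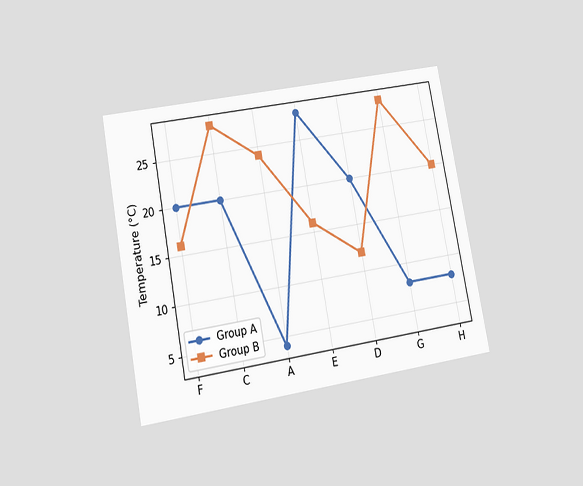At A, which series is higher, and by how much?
Group B, by 20°C

The chart is tilted about 11° counter-clockwise and viewed at a slight angle. At A, Group B sits above the other line by 20°C.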